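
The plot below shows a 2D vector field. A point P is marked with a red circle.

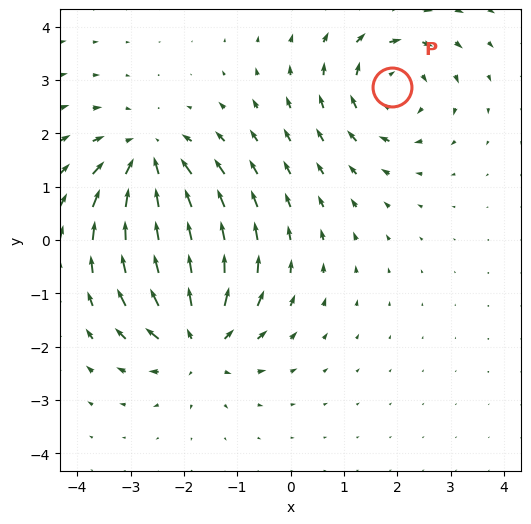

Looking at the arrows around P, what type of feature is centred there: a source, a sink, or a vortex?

vortex

At P (1.9, 2.9) the arrows circulate clockwise. Divergence ≈0, curl about -4 — near-zero divergence with nonzero curl is a vortex.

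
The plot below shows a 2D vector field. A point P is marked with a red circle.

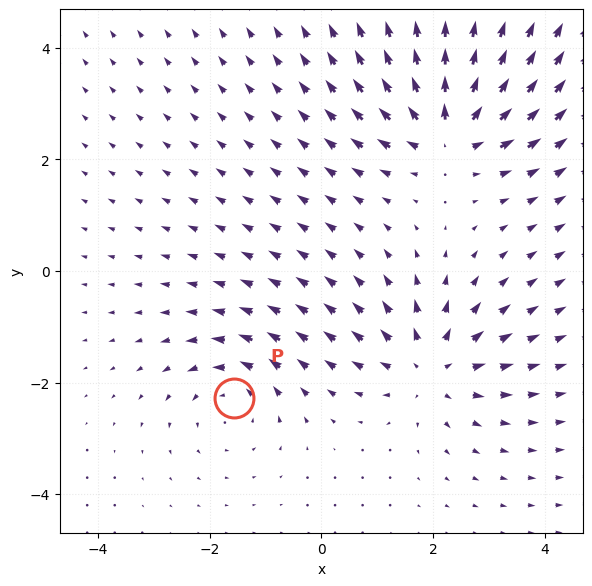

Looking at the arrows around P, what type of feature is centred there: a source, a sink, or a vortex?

At P (-1.6, -2.3) the arrows circulate counterclockwise. Divergence ≈0, curl about +3 — near-zero divergence with nonzero curl is a vortex.

vortex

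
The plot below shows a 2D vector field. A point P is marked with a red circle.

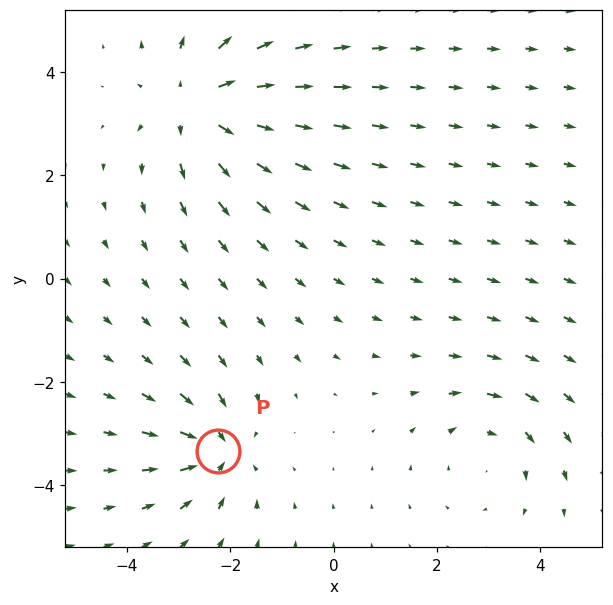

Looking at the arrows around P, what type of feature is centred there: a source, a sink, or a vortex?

At P (-2.2, -3.3) the arrows converge inward. Divergence about -4, curl ≈0 — negative divergence with near-zero curl is a sink.

sink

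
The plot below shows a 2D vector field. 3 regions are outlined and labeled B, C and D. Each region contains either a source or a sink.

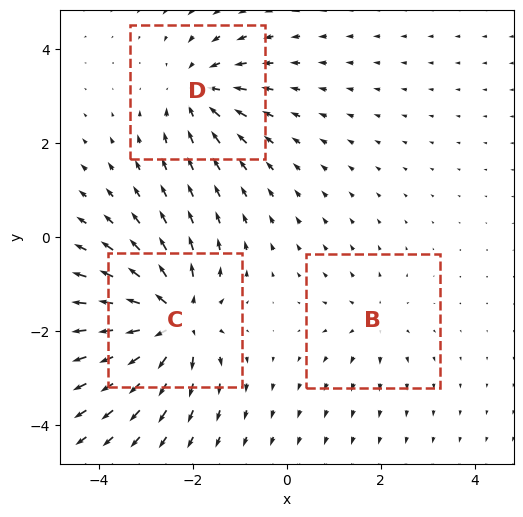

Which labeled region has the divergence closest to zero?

B

Divergence at each region's feature centre — B: about +2, C: about +6, D: about -4. Region B is closest to zero.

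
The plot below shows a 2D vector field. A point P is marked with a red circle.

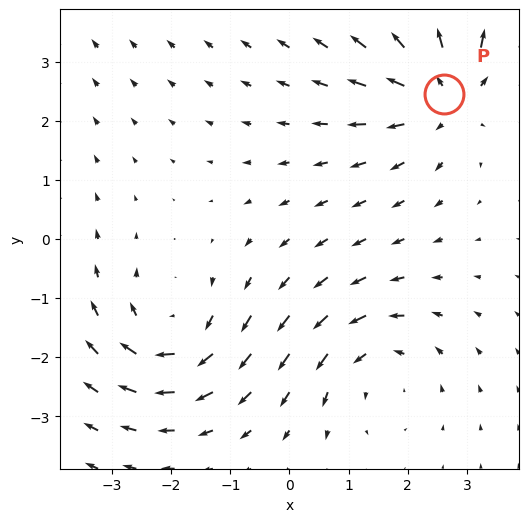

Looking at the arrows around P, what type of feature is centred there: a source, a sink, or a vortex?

source

At P (2.6, 2.5) the arrows spread outward. Divergence about +4, curl ≈0 — positive divergence with near-zero curl is a source.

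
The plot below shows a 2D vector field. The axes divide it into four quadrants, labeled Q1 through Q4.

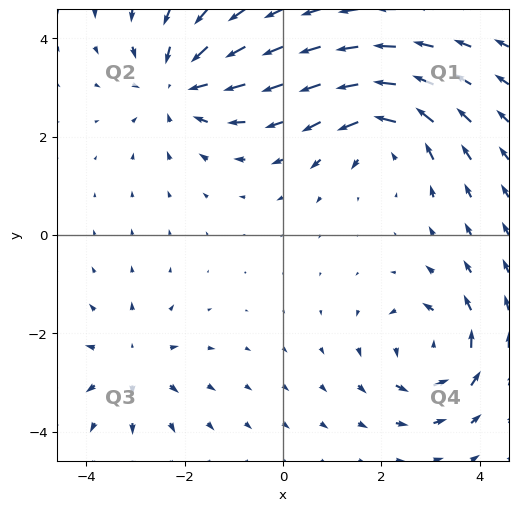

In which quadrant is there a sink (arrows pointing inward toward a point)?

The sink sits at approximately (-2.1, 3.1), which lies in quadrant Q2. The divergence there is about -5, negative as expected for a sink.

Q2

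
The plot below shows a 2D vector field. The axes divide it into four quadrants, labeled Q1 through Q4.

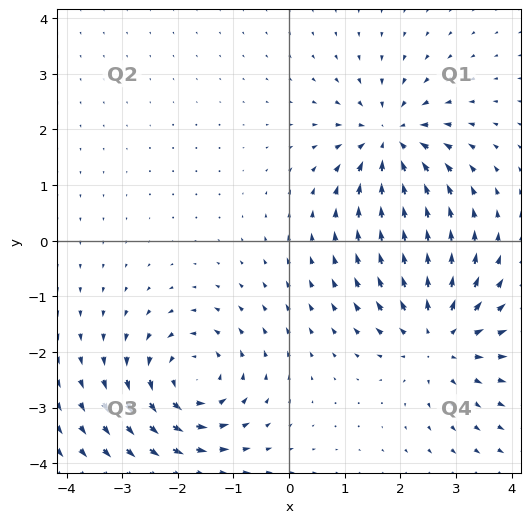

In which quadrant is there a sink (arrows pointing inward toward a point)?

The sink sits at approximately (1.8, 1.8), which lies in quadrant Q1. The divergence there is about -6, negative as expected for a sink.

Q1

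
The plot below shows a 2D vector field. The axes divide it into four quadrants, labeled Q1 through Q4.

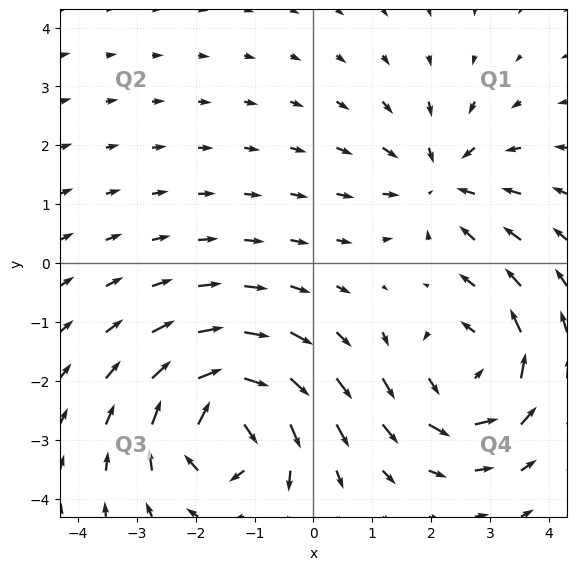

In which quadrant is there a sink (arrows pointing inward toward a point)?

Q1

The sink sits at approximately (2.2, 1.4), which lies in quadrant Q1. The divergence there is about -4, negative as expected for a sink.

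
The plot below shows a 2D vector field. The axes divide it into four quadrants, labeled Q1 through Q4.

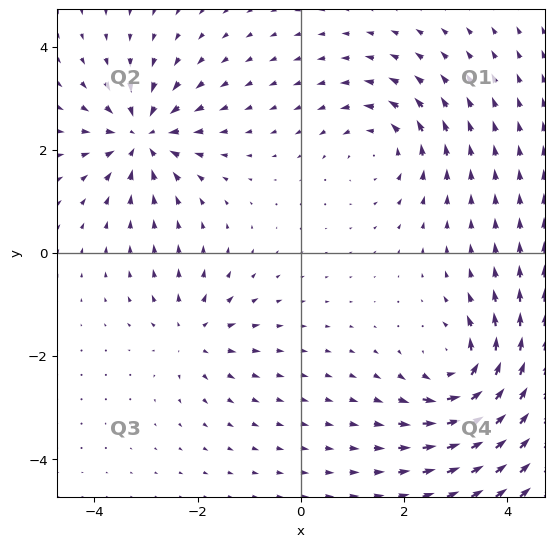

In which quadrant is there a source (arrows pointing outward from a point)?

The source sits at approximately (-2.1, -1.6), which lies in quadrant Q3. The divergence there is about +4, positive as expected for a source.

Q3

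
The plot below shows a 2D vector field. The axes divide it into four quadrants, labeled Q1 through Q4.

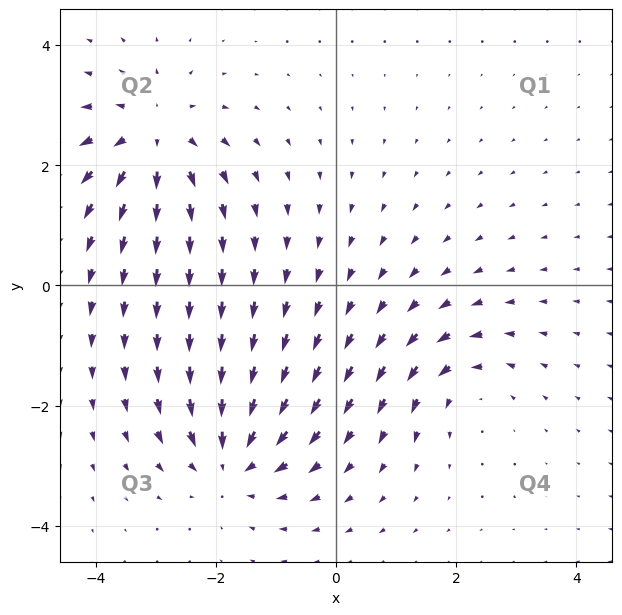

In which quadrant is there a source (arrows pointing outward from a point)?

The source sits at approximately (-3.1, 2.5), which lies in quadrant Q2. The divergence there is about +4, positive as expected for a source.

Q2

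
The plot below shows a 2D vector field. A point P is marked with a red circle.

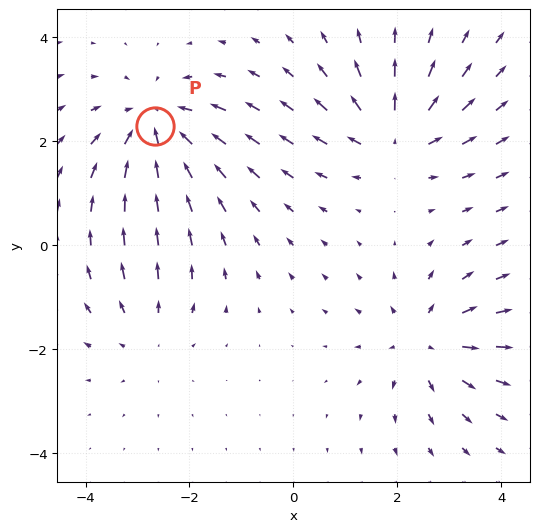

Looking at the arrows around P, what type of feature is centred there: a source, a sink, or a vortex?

At P (-2.7, 2.3) the arrows converge inward. Divergence about -5, curl ≈0 — negative divergence with near-zero curl is a sink.

sink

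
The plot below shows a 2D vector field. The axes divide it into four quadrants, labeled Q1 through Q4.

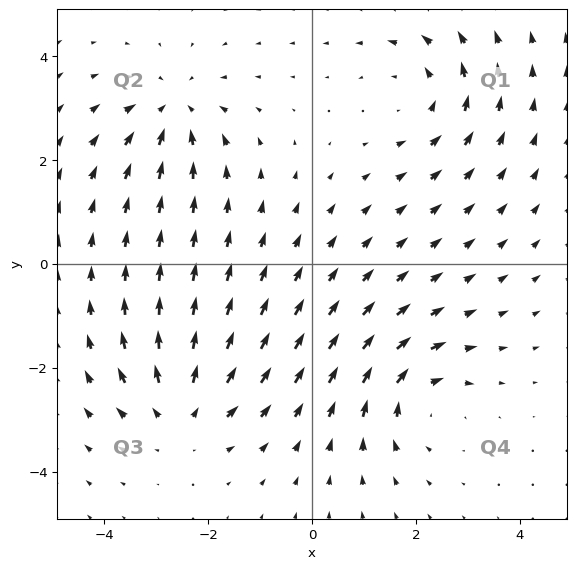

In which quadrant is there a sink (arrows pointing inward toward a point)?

The sink sits at approximately (-2.7, 2.9), which lies in quadrant Q2. The divergence there is about -5, negative as expected for a sink.

Q2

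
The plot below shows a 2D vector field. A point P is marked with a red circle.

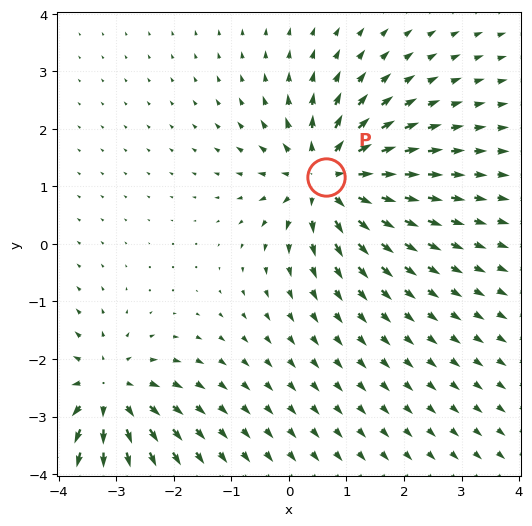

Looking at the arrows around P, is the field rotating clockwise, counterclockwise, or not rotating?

Near P at (0.6, 1.2) the arrows show no circulation. The curl there is ≈0.

not rotating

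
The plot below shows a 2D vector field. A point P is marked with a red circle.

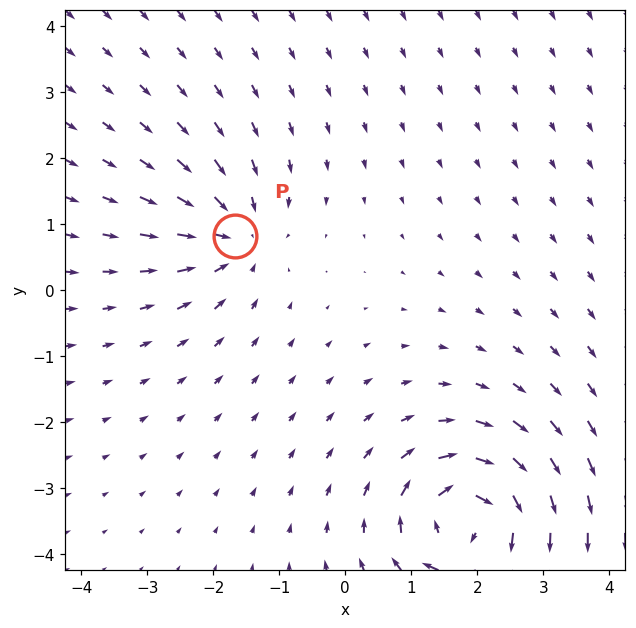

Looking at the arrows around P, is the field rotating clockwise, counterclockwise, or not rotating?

not rotating

Near P at (-1.7, 0.8) the arrows show no circulation. The curl there is ≈0.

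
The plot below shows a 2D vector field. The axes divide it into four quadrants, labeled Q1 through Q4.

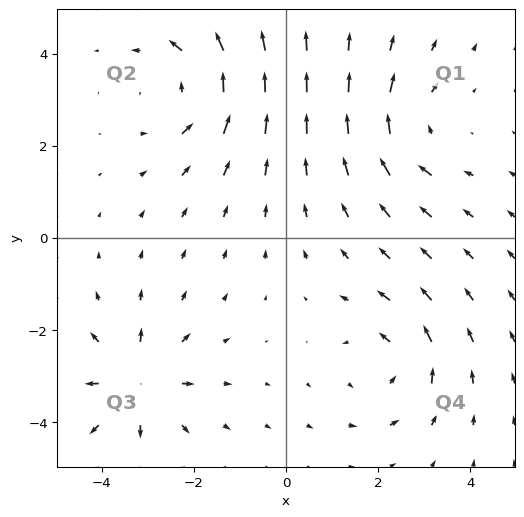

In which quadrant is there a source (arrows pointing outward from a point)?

The source sits at approximately (-3.2, -3.1), which lies in quadrant Q3. The divergence there is about +5, positive as expected for a source.

Q3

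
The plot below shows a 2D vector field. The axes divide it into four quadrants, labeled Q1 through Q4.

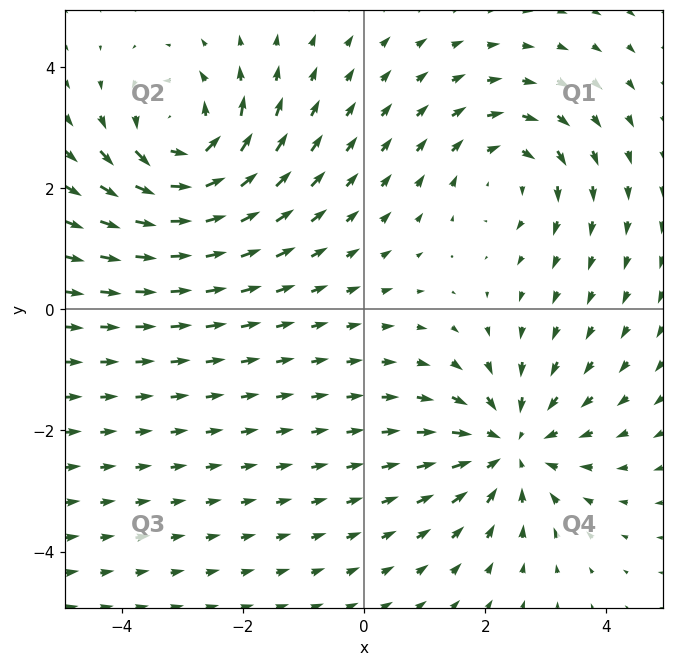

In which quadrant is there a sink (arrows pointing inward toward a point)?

Q4

The sink sits at approximately (2.4, -2.3), which lies in quadrant Q4. The divergence there is about -4, negative as expected for a sink.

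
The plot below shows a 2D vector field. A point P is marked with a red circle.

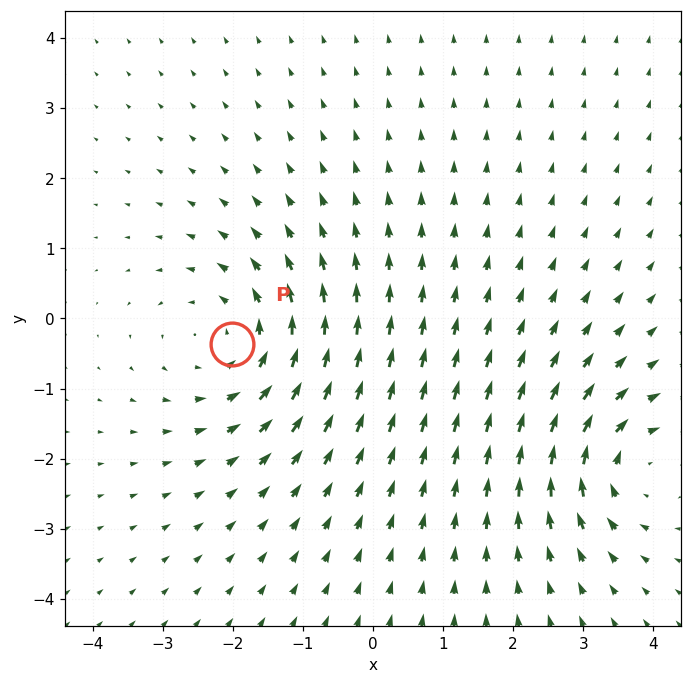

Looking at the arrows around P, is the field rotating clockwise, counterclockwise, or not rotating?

counterclockwise

Near P at (-2.0, -0.4) the arrows circulate counterclockwise. The curl (z-component) there is about +4; positive curl means counterclockwise rotation.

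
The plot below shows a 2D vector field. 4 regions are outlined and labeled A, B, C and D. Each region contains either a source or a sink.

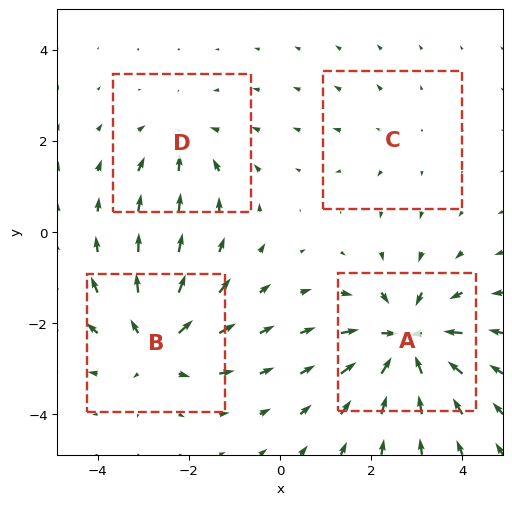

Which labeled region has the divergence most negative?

Divergence at each region's feature centre — A: about -7, B: about +5, C: about +2, D: about -3. Region A is most negative.

A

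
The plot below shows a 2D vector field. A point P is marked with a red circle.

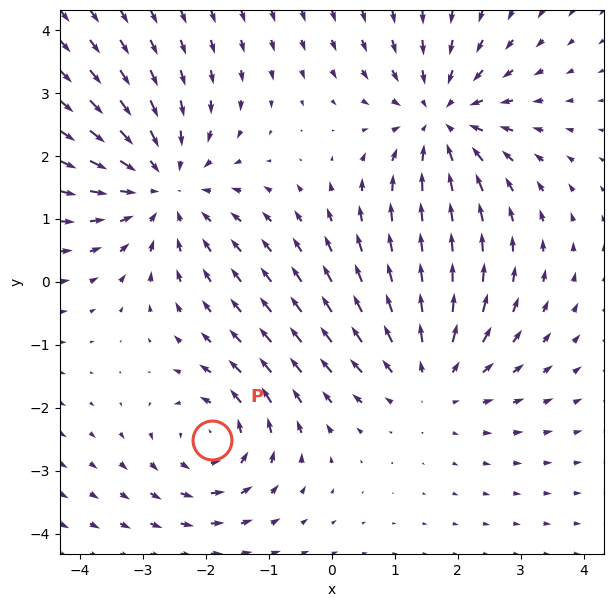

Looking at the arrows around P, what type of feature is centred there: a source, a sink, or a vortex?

vortex

At P (-1.9, -2.5) the arrows circulate counterclockwise. Divergence ≈0, curl about +4 — near-zero divergence with nonzero curl is a vortex.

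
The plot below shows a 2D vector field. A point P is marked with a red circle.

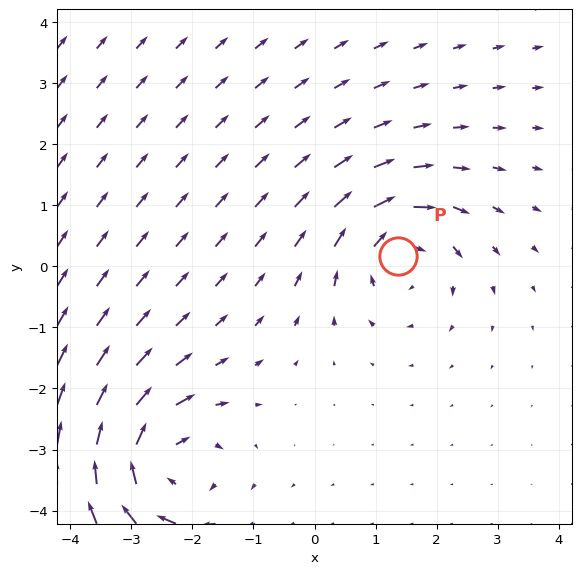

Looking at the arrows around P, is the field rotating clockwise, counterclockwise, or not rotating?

Near P at (1.4, 0.2) the arrows circulate clockwise. The curl (z-component) there is about -5; negative curl means clockwise rotation.

clockwise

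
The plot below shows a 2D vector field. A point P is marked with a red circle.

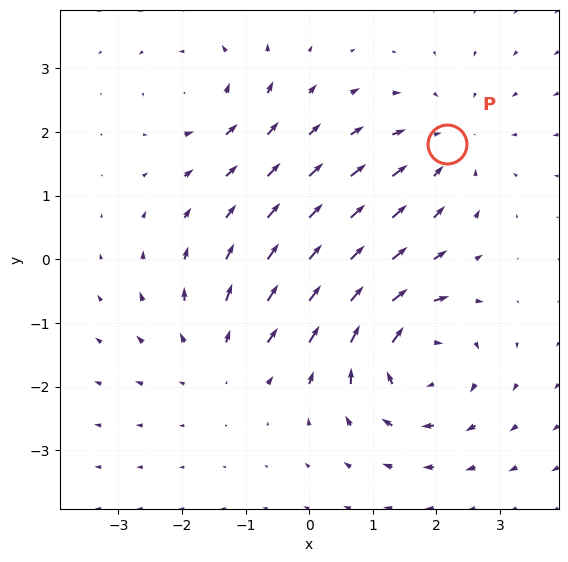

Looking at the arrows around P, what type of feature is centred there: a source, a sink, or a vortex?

At P (2.2, 1.8) the arrows converge inward. Divergence about -3, curl ≈0 — negative divergence with near-zero curl is a sink.

sink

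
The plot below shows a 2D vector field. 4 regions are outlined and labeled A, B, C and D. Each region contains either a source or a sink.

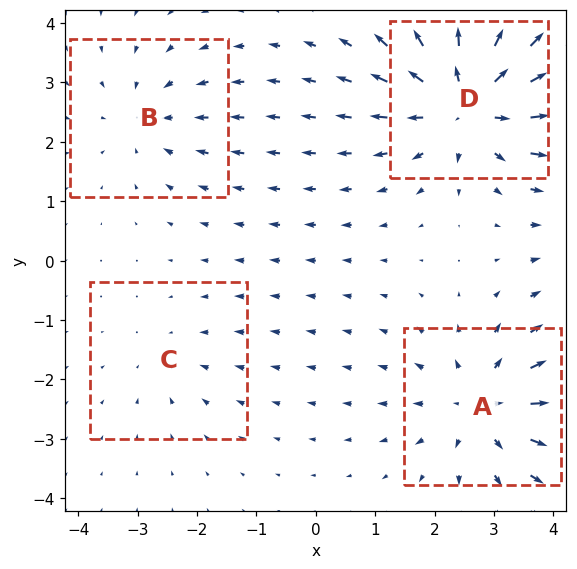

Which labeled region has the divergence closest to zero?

Divergence at each region's feature centre — A: about +5, B: about -3, C: about -2, D: about +7. Region C is closest to zero.

C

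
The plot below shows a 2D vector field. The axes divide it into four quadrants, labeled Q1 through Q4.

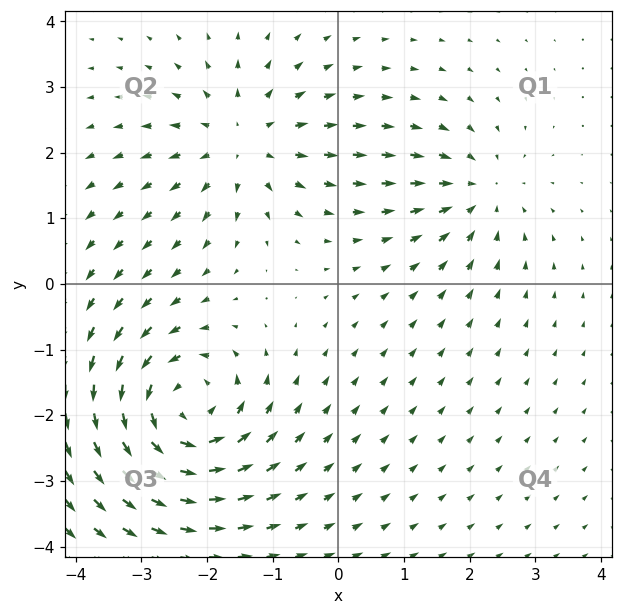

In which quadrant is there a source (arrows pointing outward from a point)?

The source sits at approximately (-1.5, 2.2), which lies in quadrant Q2. The divergence there is about +4, positive as expected for a source.

Q2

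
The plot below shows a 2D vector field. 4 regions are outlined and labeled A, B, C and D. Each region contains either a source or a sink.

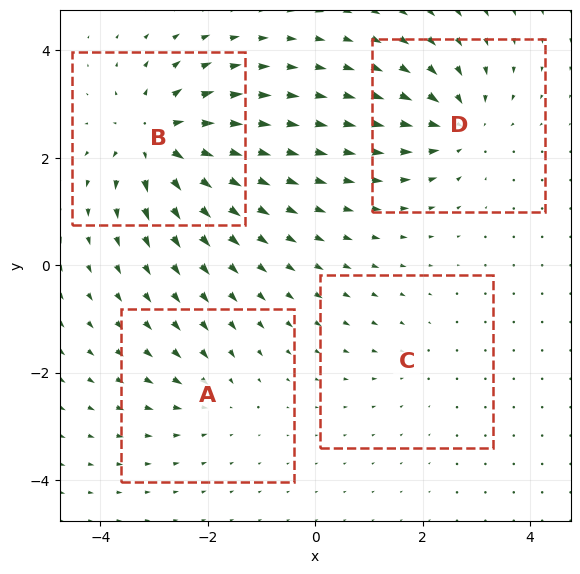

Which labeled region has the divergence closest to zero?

Divergence at each region's feature centre — A: about -3, B: about +8, C: about -2, D: about -6. Region C is closest to zero.

C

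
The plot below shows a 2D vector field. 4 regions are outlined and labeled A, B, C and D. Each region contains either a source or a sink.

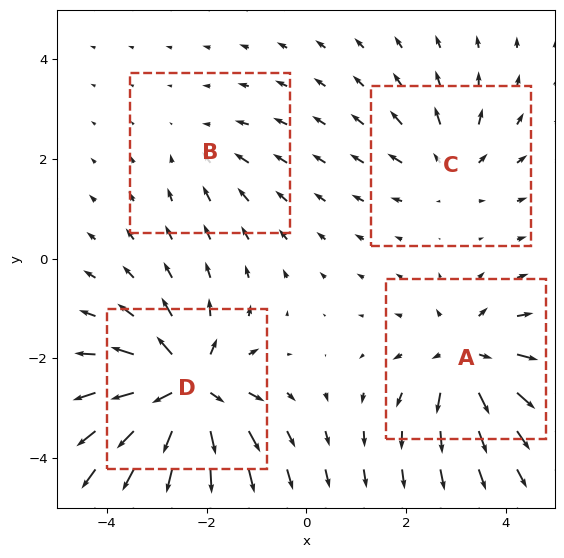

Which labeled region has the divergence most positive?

Divergence at each region's feature centre — A: about +6, B: about -2, C: about +4, D: about +8. Region D is most positive.

D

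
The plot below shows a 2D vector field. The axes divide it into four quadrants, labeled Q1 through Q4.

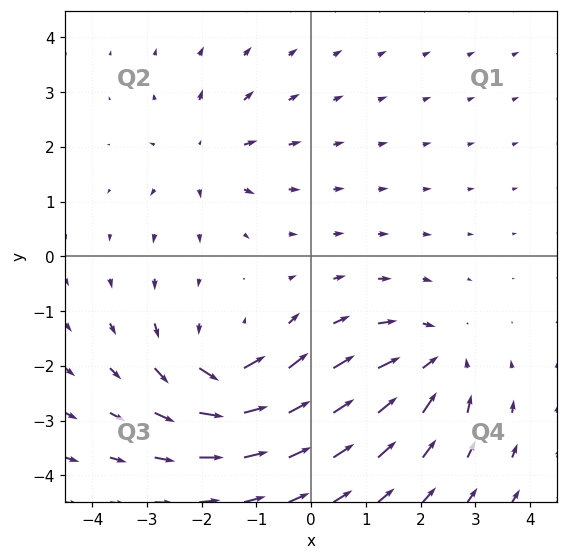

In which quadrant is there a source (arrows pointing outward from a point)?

Q2

The source sits at approximately (-2.0, 1.8), which lies in quadrant Q2. The divergence there is about +3, positive as expected for a source.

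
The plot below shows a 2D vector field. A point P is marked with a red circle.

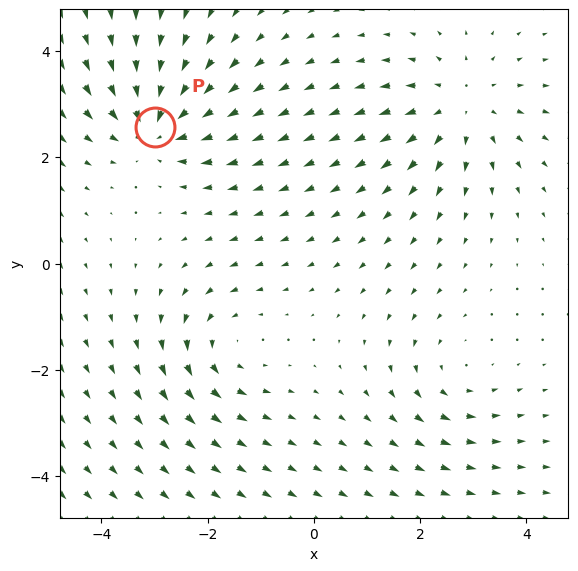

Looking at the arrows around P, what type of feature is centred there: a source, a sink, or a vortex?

sink

At P (-3.0, 2.6) the arrows converge inward. Divergence about -5, curl ≈0 — negative divergence with near-zero curl is a sink.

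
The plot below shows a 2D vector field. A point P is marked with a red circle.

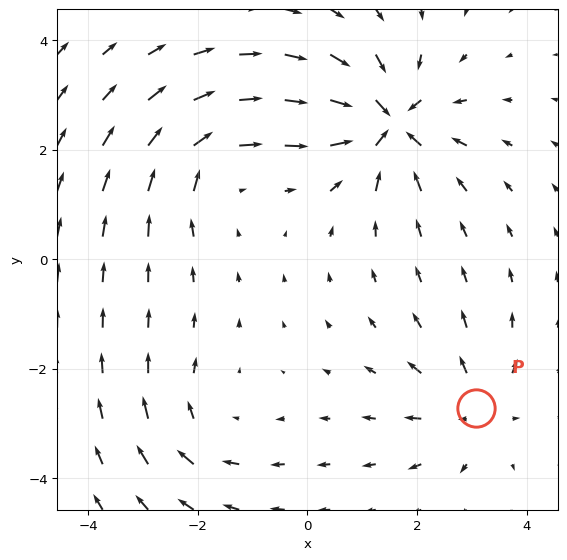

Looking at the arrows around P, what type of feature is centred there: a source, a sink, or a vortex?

source

At P (3.1, -2.7) the arrows spread outward. Divergence about +3, curl ≈0 — positive divergence with near-zero curl is a source.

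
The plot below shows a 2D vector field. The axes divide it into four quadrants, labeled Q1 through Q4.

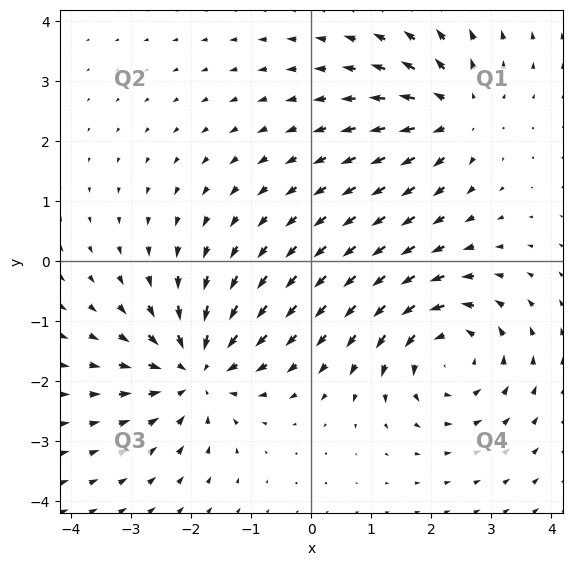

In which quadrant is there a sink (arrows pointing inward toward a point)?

The sink sits at approximately (-1.9, -1.8), which lies in quadrant Q3. The divergence there is about -5, negative as expected for a sink.

Q3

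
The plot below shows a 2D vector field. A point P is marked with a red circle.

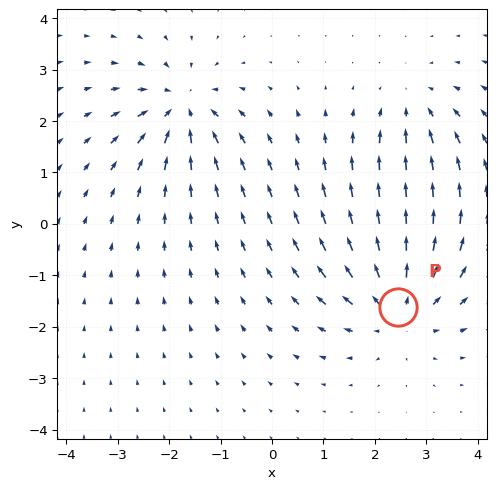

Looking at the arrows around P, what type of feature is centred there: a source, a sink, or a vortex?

At P (2.5, -1.6) the arrows spread outward. Divergence about +4, curl ≈0 — positive divergence with near-zero curl is a source.

source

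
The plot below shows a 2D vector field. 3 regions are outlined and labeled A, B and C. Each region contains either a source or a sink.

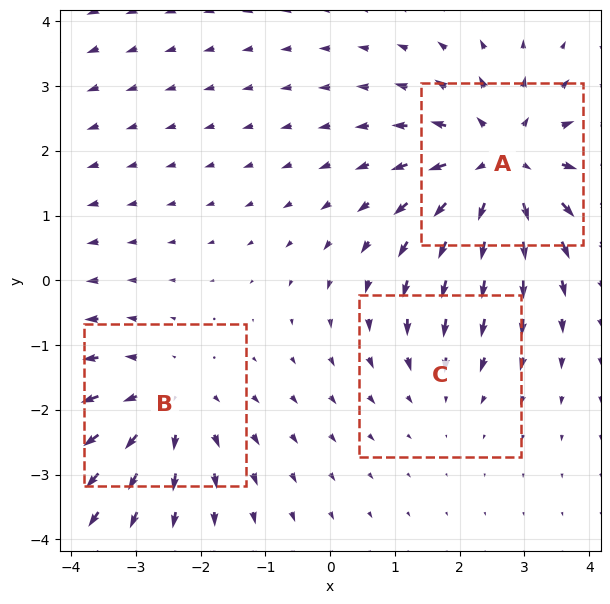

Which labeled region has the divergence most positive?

Divergence at each region's feature centre — A: about +5, B: about +3, C: about -2. Region A is most positive.

A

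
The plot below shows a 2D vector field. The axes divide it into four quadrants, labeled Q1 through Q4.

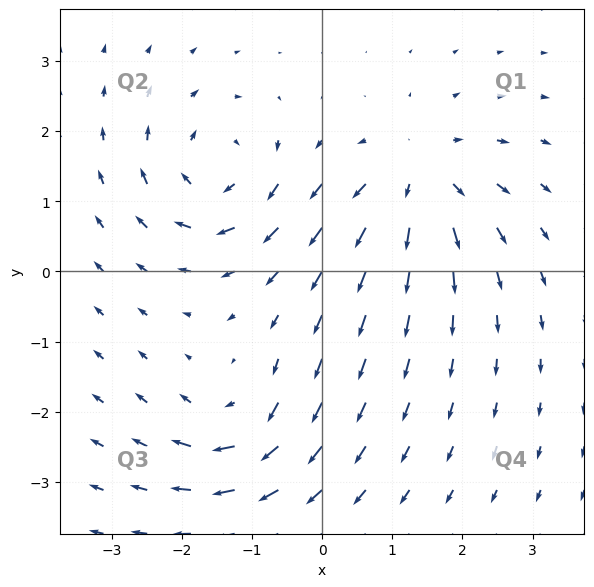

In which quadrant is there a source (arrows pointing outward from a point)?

The source sits at approximately (1.4, 1.3), which lies in quadrant Q1. The divergence there is about +5, positive as expected for a source.

Q1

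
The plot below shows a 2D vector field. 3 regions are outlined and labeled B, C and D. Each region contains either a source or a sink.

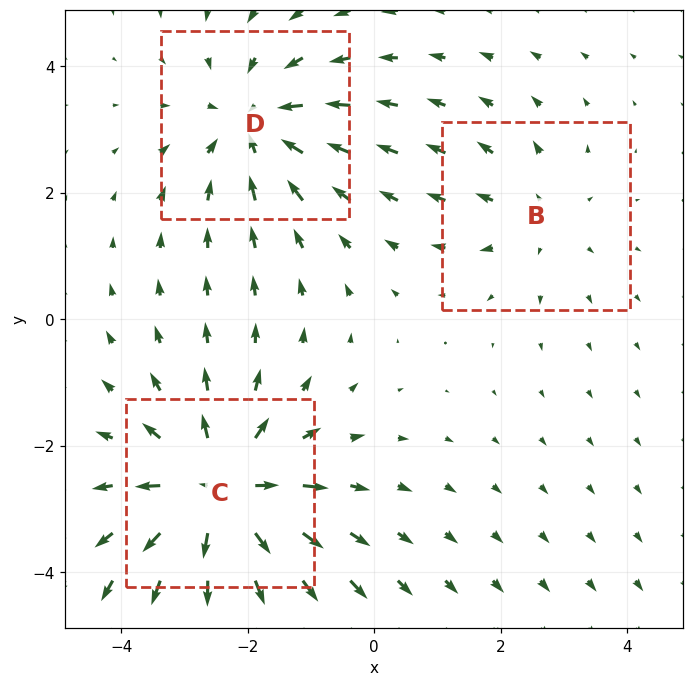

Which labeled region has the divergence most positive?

Divergence at each region's feature centre — B: about +2, C: about +4, D: about -3. Region C is most positive.

C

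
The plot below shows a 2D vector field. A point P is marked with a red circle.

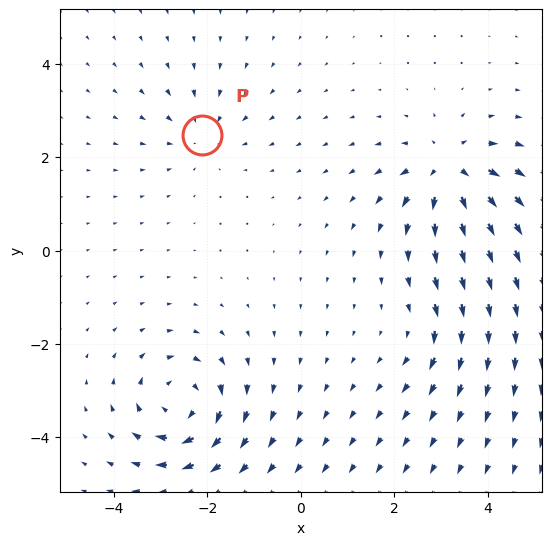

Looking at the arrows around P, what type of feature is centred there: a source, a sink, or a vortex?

At P (-2.1, 2.5) the arrows converge inward. Divergence about -3, curl ≈0 — negative divergence with near-zero curl is a sink.

sink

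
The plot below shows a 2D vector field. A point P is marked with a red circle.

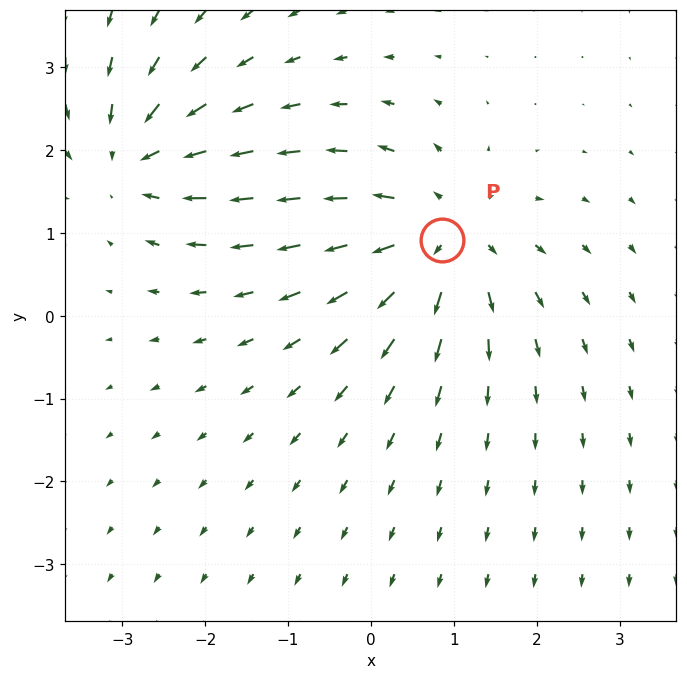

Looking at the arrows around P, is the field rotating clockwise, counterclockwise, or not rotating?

Near P at (0.9, 0.9) the arrows show no circulation. The curl there is ≈0.

not rotating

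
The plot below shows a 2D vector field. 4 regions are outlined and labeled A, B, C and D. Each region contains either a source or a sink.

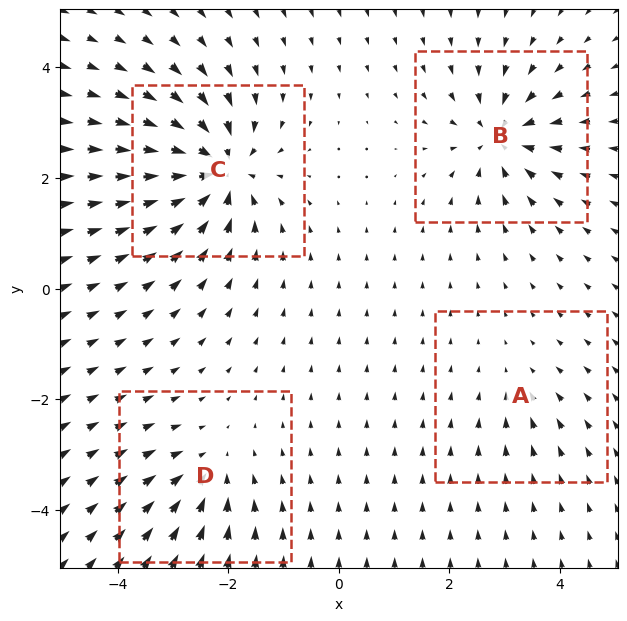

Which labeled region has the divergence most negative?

Divergence at each region's feature centre — A: about -2, B: about -6, C: about -9, D: about -4. Region C is most negative.

C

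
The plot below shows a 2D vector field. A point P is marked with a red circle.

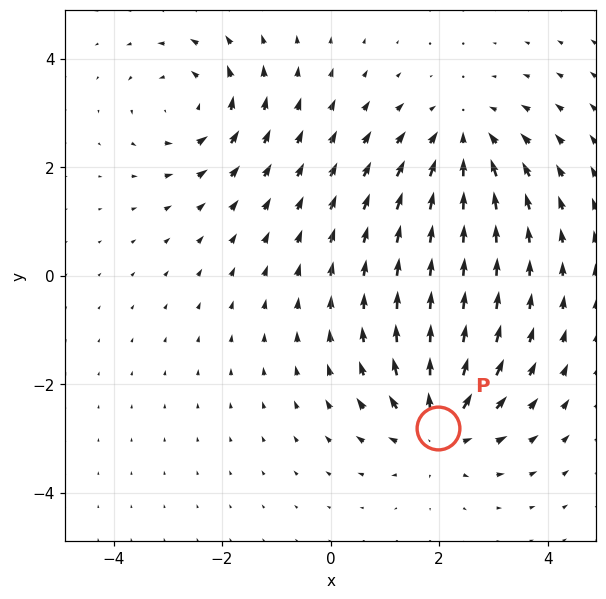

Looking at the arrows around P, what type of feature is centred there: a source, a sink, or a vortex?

At P (2.0, -2.8) the arrows spread outward. Divergence about +4, curl ≈0 — positive divergence with near-zero curl is a source.

source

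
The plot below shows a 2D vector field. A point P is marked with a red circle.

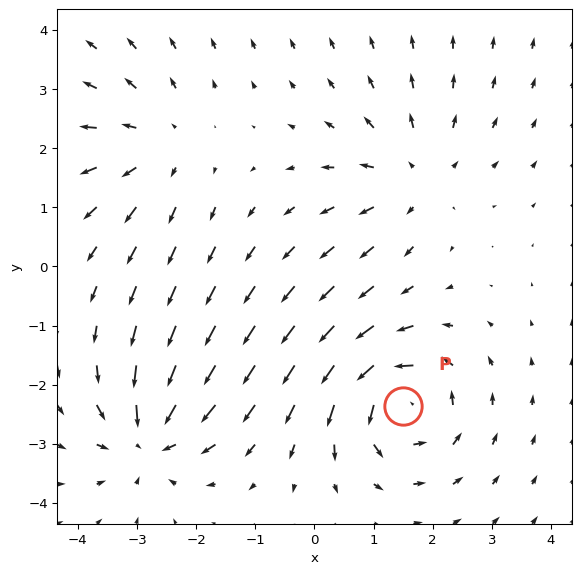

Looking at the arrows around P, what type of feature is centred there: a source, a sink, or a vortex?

At P (1.5, -2.4) the arrows circulate counterclockwise. Divergence ≈0, curl about +6 — near-zero divergence with nonzero curl is a vortex.

vortex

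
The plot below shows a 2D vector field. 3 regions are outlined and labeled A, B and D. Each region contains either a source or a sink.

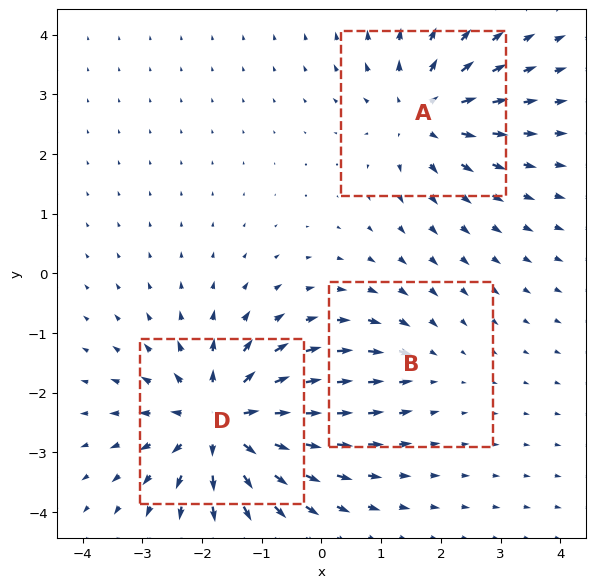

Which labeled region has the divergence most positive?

Divergence at each region's feature centre — A: about +4, B: about -2, D: about +5. Region D is most positive.

D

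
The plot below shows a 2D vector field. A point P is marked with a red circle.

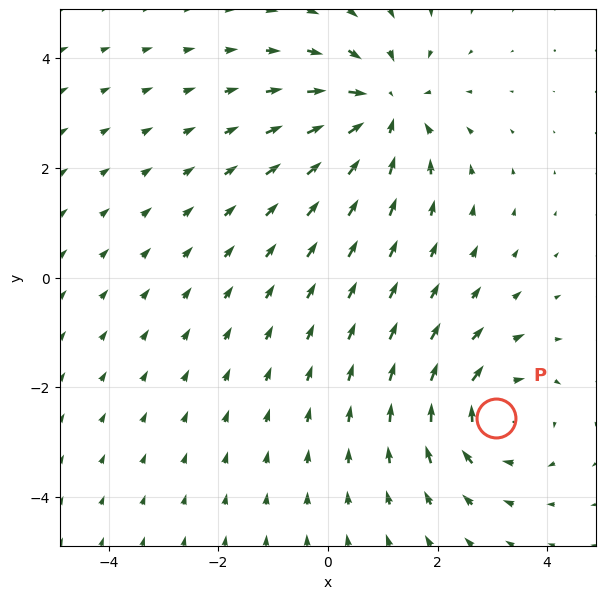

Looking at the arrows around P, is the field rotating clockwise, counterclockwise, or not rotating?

Near P at (3.1, -2.6) the arrows circulate clockwise. The curl (z-component) there is about -4; negative curl means clockwise rotation.

clockwise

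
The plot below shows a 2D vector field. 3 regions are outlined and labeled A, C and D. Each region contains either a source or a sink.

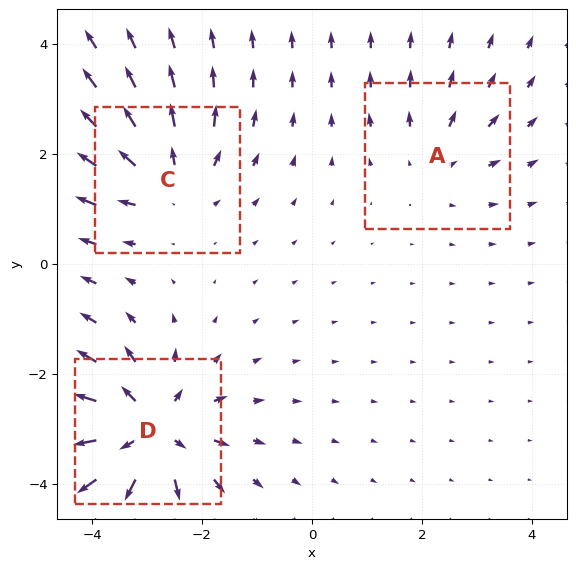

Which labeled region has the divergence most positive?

Divergence at each region's feature centre — A: about +2, C: about +3, D: about +5. Region D is most positive.

D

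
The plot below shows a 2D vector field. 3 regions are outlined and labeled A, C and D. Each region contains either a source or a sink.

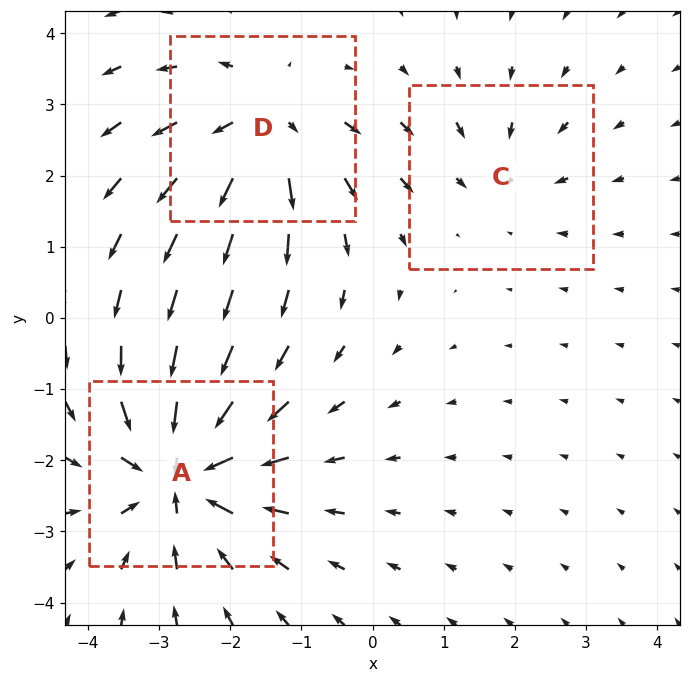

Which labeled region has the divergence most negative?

Divergence at each region's feature centre — A: about -5, C: about -2, D: about +4. Region A is most negative.

A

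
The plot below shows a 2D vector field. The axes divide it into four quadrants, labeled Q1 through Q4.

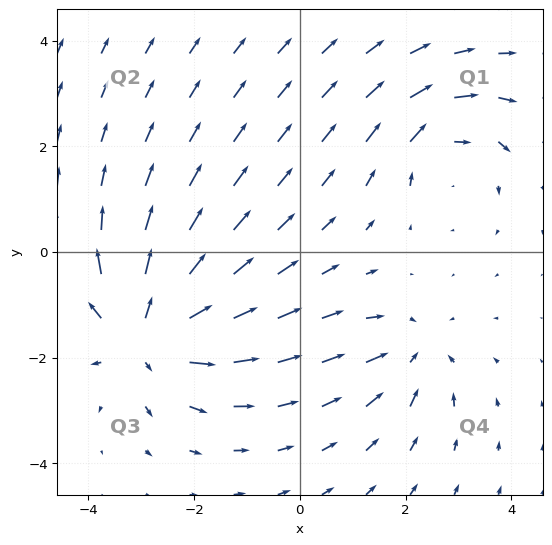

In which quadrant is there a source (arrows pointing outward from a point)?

The source sits at approximately (-2.9, -1.5), which lies in quadrant Q3. The divergence there is about +5, positive as expected for a source.

Q3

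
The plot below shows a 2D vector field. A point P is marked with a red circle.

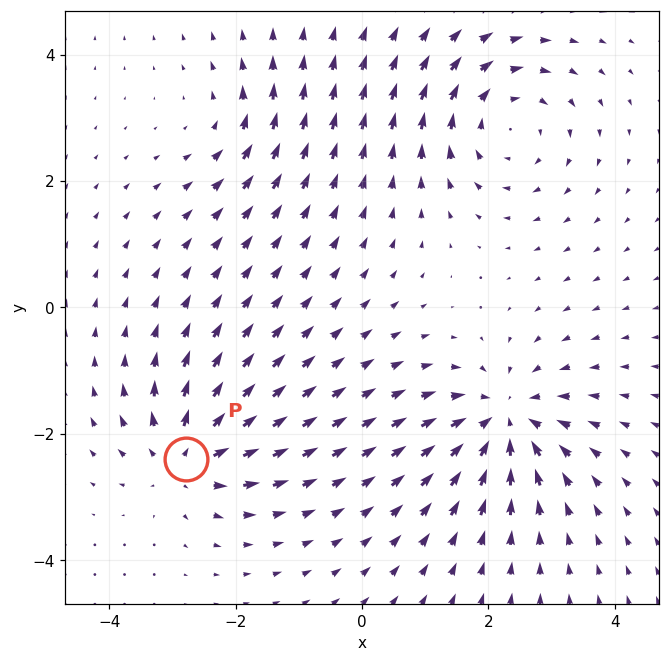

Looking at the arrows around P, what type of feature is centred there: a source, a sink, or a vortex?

At P (-2.8, -2.4) the arrows spread outward. Divergence about +6, curl ≈0 — positive divergence with near-zero curl is a source.

source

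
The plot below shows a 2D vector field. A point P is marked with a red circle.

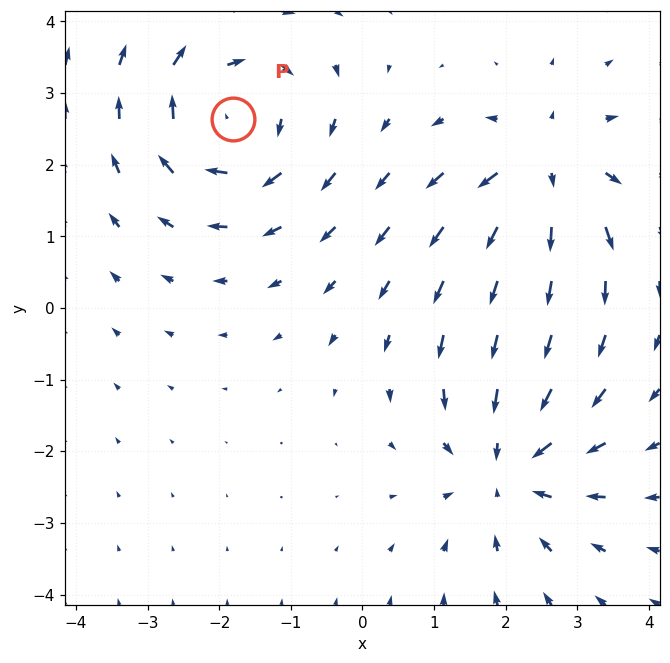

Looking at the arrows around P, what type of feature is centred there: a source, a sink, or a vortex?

At P (-1.8, 2.6) the arrows circulate clockwise. Divergence ≈0, curl about -5 — near-zero divergence with nonzero curl is a vortex.

vortex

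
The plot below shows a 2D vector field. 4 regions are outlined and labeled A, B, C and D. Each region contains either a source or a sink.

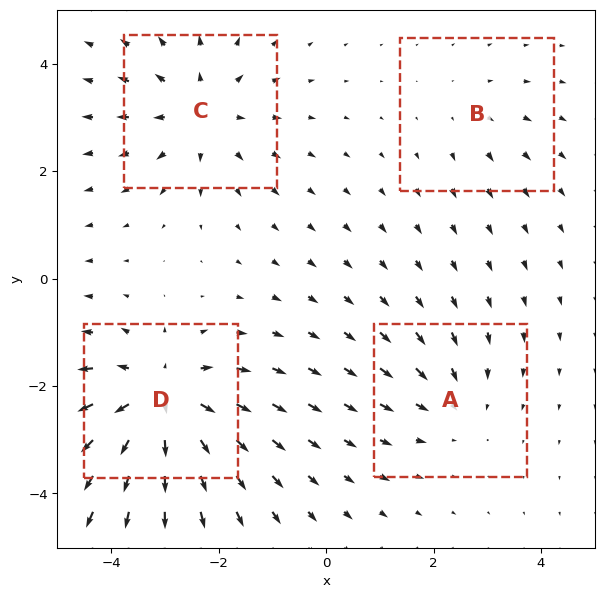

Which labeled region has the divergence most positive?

Divergence at each region's feature centre — A: about -3, B: about +2, C: about +5, D: about +7. Region D is most positive.

D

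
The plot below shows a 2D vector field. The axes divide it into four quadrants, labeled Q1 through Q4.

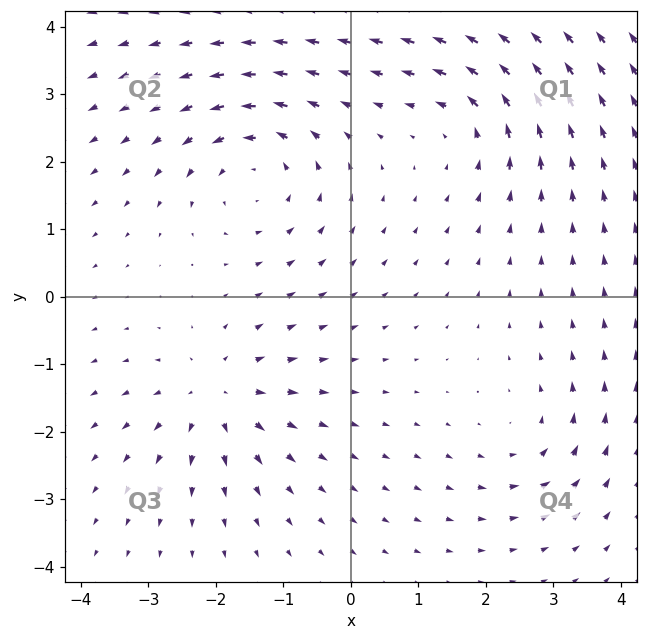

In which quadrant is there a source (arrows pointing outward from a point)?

The source sits at approximately (-2.0, -1.5), which lies in quadrant Q3. The divergence there is about +5, positive as expected for a source.

Q3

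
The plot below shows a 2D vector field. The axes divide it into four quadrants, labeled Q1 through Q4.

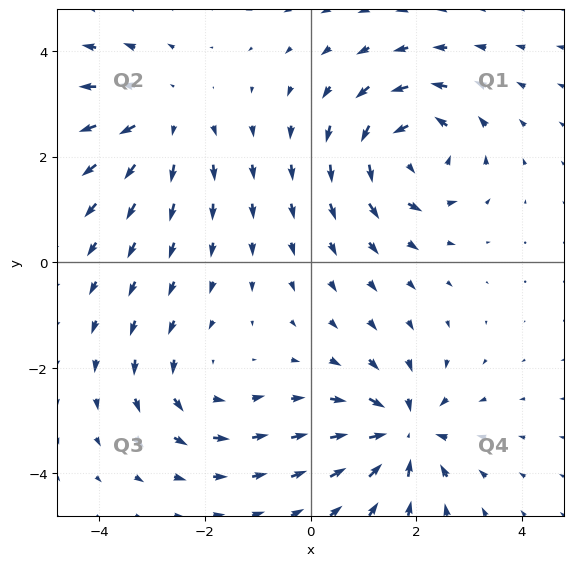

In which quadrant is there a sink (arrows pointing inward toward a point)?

Q4

The sink sits at approximately (1.8, -3.2), which lies in quadrant Q4. The divergence there is about -5, negative as expected for a sink.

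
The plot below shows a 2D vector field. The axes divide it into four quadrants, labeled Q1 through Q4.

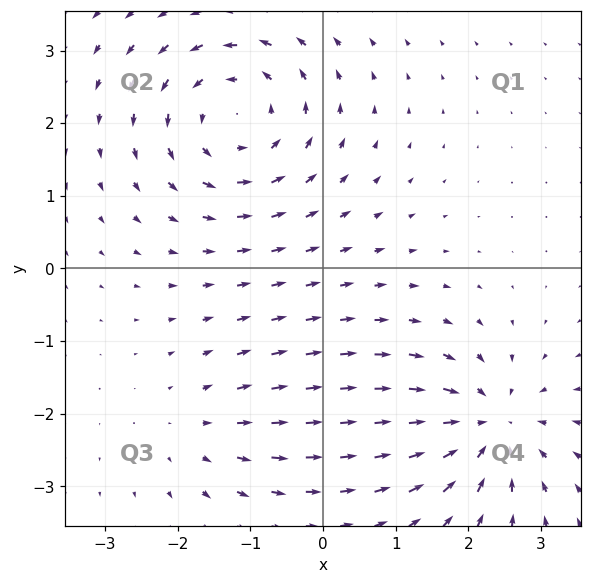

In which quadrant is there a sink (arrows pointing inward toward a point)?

Q4

The sink sits at approximately (2.3, -2.2), which lies in quadrant Q4. The divergence there is about -5, negative as expected for a sink.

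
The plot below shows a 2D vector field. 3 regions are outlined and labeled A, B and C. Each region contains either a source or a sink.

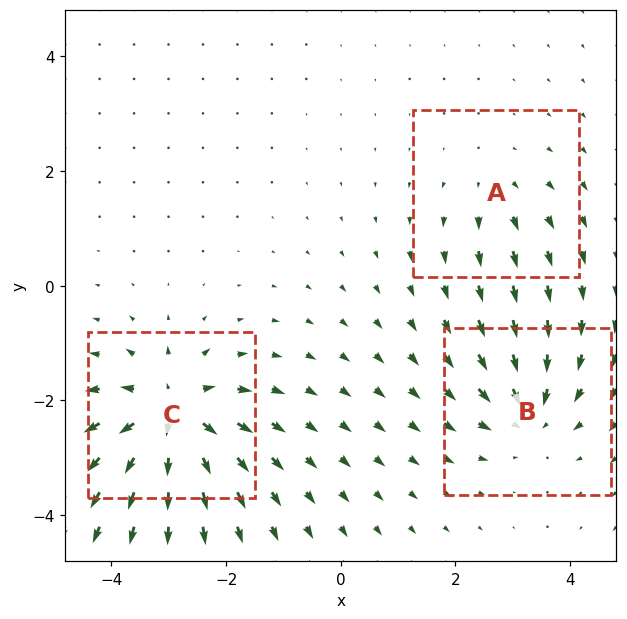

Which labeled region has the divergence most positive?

C

Divergence at each region's feature centre — A: about +2, B: about -4, C: about +6. Region C is most positive.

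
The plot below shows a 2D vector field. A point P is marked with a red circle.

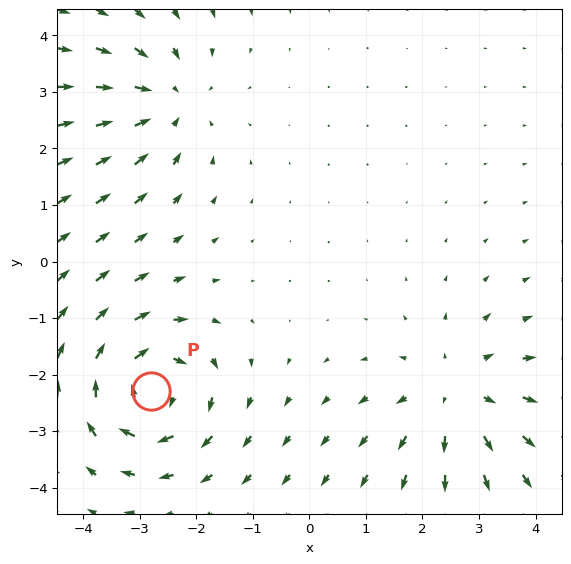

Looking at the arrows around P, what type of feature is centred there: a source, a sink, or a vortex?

At P (-2.8, -2.3) the arrows circulate clockwise. Divergence ≈0, curl about -6 — near-zero divergence with nonzero curl is a vortex.

vortex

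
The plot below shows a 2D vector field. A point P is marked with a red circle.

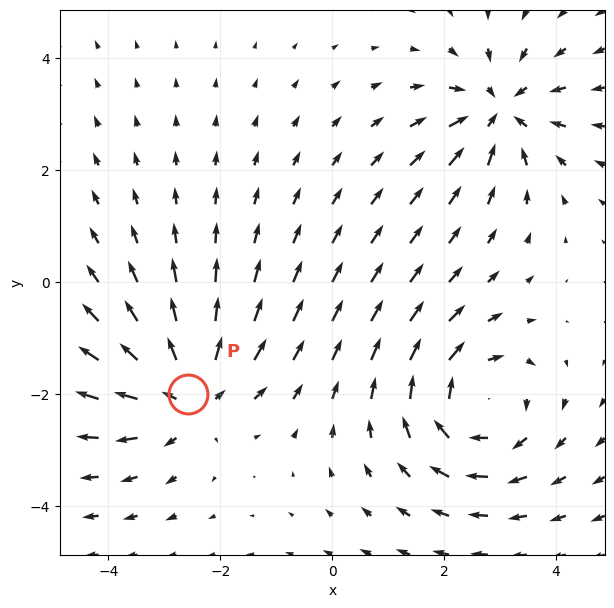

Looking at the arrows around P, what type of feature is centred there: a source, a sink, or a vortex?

source

At P (-2.6, -2.0) the arrows spread outward. Divergence about +4, curl ≈0 — positive divergence with near-zero curl is a source.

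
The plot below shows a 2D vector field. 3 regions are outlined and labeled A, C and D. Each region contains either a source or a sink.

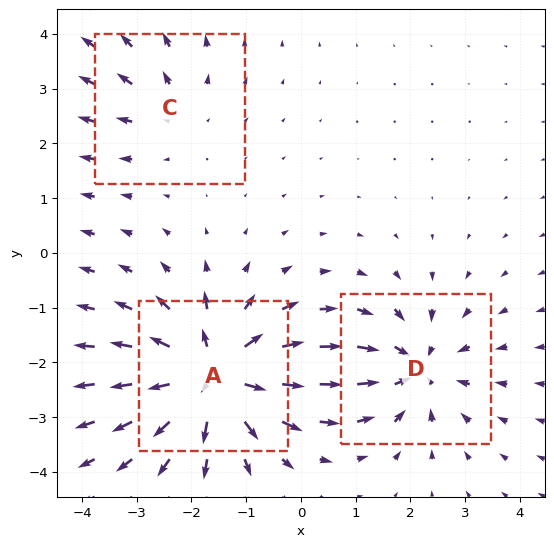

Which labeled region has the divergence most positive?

A

Divergence at each region's feature centre — A: about +6, C: about +2, D: about -4. Region A is most positive.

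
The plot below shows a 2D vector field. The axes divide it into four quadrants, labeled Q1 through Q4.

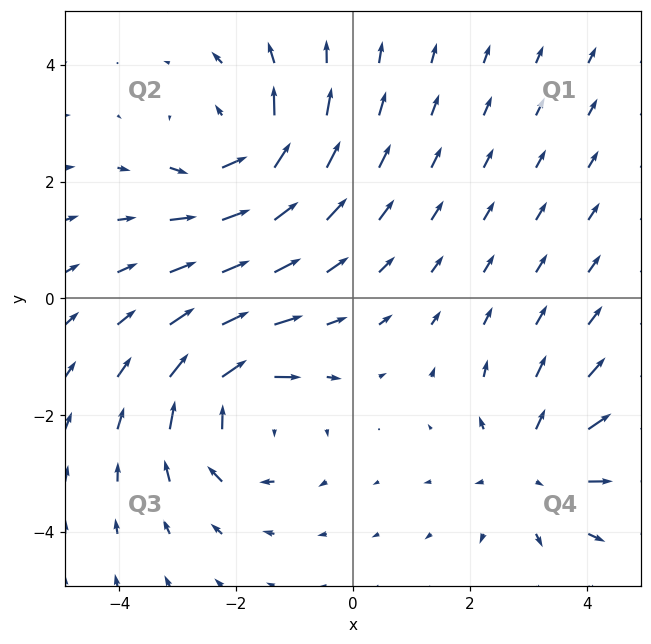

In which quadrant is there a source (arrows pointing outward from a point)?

Q4

The source sits at approximately (3.1, -2.9), which lies in quadrant Q4. The divergence there is about +3, positive as expected for a source.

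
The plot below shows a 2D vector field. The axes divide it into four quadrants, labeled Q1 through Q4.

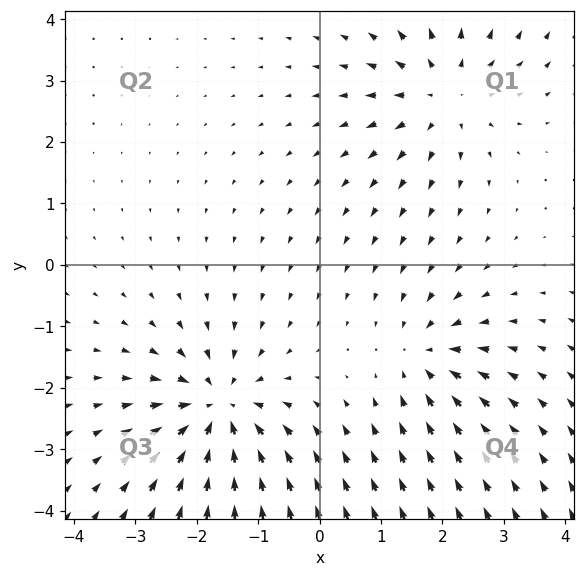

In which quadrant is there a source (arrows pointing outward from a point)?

Q1

The source sits at approximately (2.0, 2.8), which lies in quadrant Q1. The divergence there is about +4, positive as expected for a source.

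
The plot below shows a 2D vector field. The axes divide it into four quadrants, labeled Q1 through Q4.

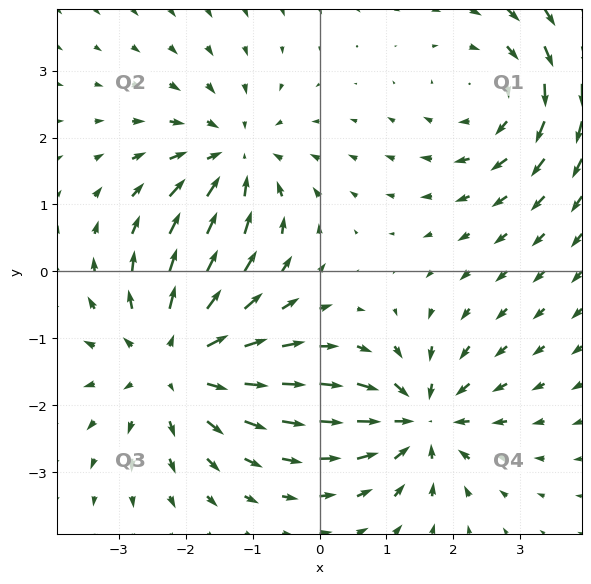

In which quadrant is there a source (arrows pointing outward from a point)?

The source sits at approximately (-2.2, -1.3), which lies in quadrant Q3. The divergence there is about +4, positive as expected for a source.

Q3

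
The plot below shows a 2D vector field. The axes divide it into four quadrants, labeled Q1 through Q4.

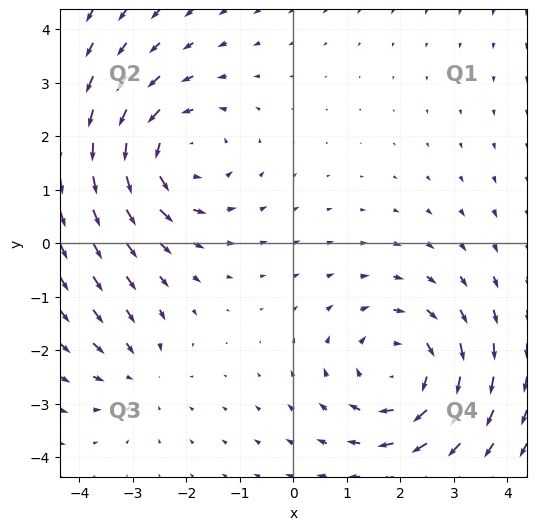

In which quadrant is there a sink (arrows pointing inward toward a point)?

The sink sits at approximately (-2.9, -2.4), which lies in quadrant Q3. The divergence there is about -2, negative as expected for a sink.

Q3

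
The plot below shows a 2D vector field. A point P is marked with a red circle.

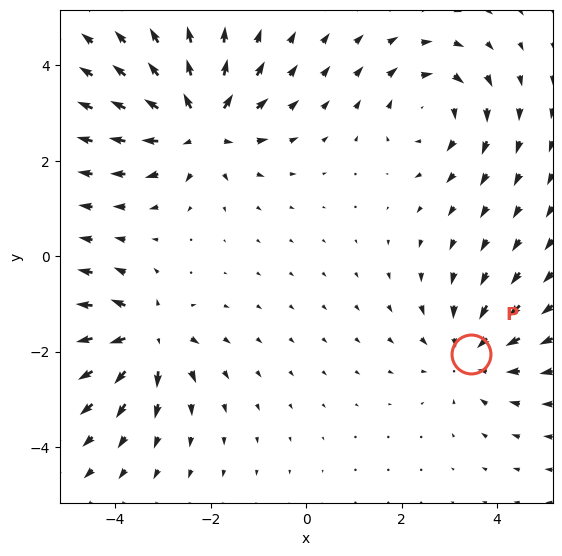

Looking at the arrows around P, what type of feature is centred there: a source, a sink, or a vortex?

sink

At P (3.5, -2.0) the arrows converge inward. Divergence about -3, curl ≈0 — negative divergence with near-zero curl is a sink.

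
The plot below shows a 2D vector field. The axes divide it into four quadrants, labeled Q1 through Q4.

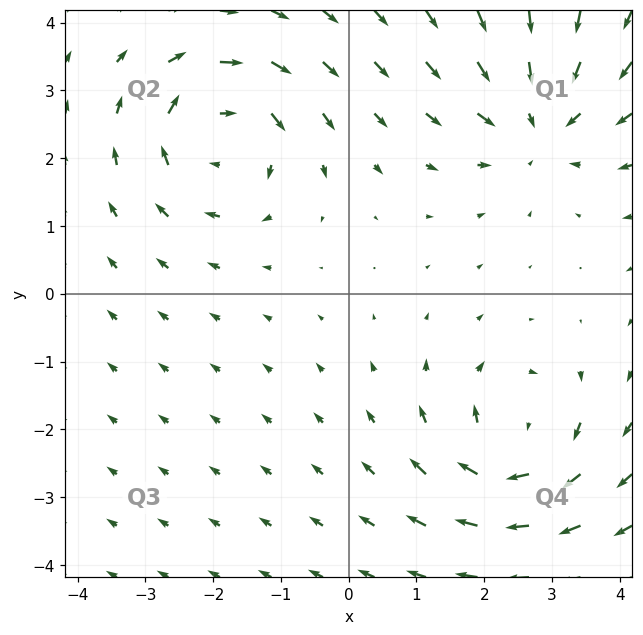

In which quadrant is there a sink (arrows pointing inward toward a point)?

The sink sits at approximately (2.8, 2.5), which lies in quadrant Q1. The divergence there is about -4, negative as expected for a sink.

Q1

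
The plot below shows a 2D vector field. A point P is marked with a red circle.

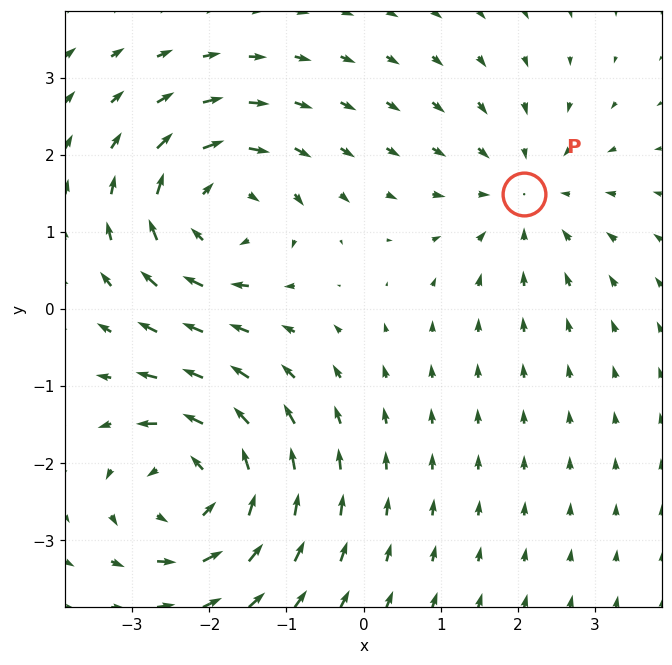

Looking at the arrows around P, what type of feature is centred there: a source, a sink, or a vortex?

At P (2.1, 1.5) the arrows converge inward. Divergence about -3, curl ≈0 — negative divergence with near-zero curl is a sink.

sink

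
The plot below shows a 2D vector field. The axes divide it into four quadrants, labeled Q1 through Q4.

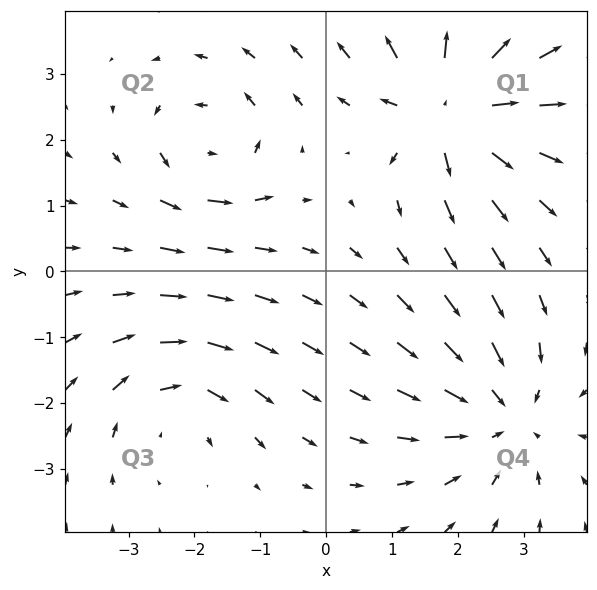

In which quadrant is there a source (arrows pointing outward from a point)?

The source sits at approximately (1.9, 2.5), which lies in quadrant Q1. The divergence there is about +6, positive as expected for a source.

Q1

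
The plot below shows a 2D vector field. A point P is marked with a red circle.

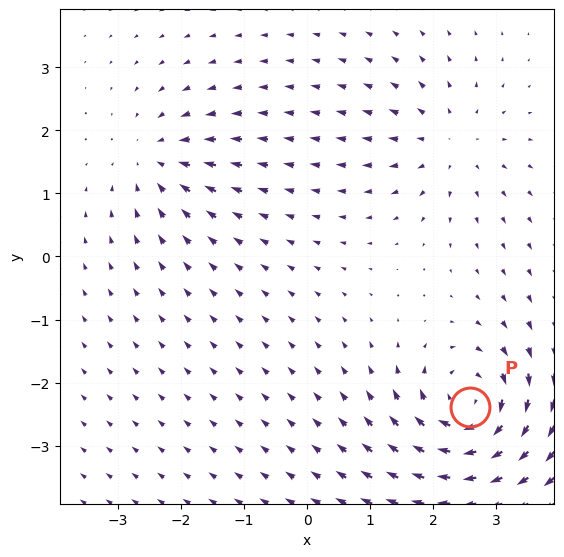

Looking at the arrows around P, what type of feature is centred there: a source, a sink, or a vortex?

At P (2.6, -2.4) the arrows circulate clockwise. Divergence ≈0, curl about -6 — near-zero divergence with nonzero curl is a vortex.

vortex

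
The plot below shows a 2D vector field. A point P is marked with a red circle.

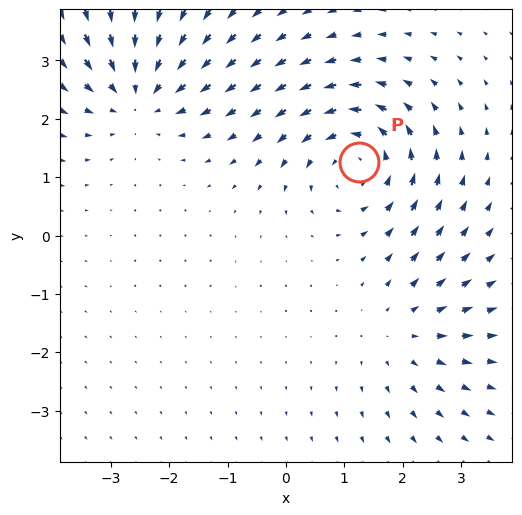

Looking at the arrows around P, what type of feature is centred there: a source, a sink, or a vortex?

vortex

At P (1.2, 1.3) the arrows circulate counterclockwise. Divergence ≈0, curl about +5 — near-zero divergence with nonzero curl is a vortex.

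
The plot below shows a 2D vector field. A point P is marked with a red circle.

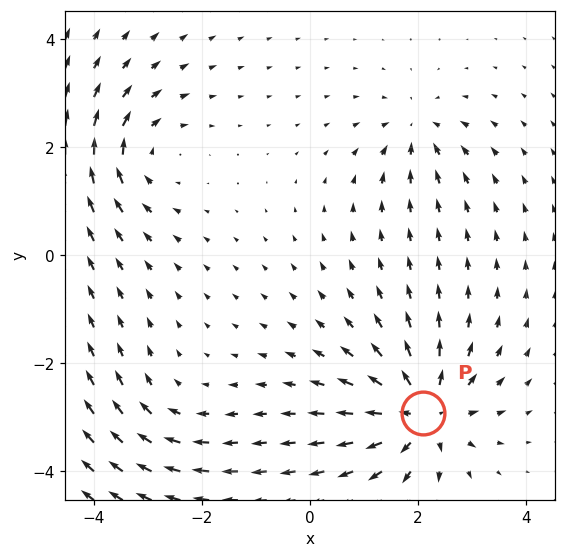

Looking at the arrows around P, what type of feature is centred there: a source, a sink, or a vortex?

source

At P (2.1, -2.9) the arrows spread outward. Divergence about +6, curl ≈0 — positive divergence with near-zero curl is a source.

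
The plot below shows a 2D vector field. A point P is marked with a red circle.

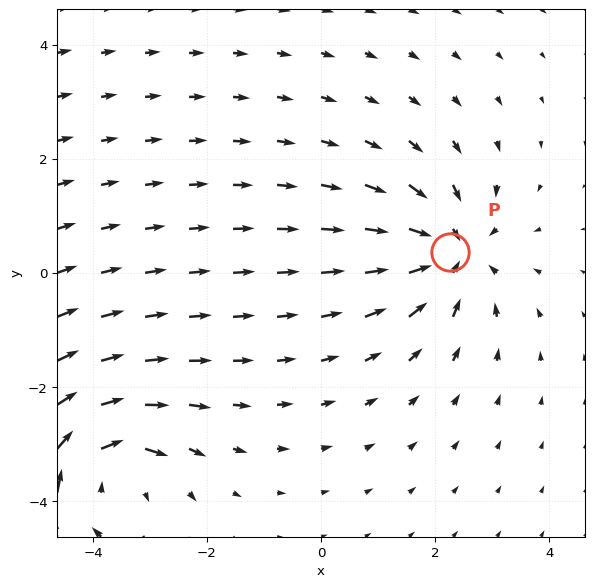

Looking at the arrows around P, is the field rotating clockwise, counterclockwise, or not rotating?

not rotating

Near P at (2.3, 0.4) the arrows show no circulation. The curl there is ≈0.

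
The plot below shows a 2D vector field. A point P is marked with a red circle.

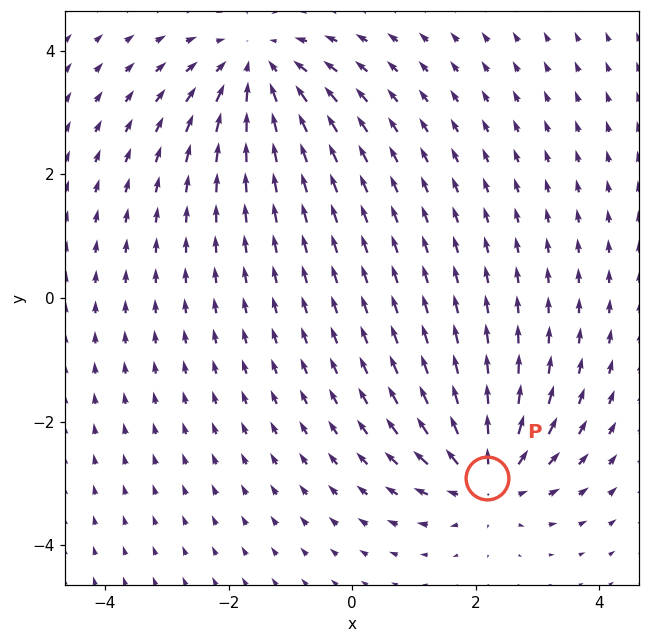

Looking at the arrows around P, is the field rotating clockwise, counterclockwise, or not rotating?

Near P at (2.2, -2.9) the arrows show no circulation. The curl there is ≈0.

not rotating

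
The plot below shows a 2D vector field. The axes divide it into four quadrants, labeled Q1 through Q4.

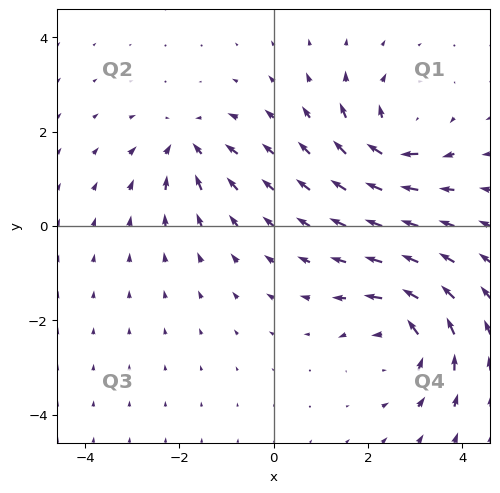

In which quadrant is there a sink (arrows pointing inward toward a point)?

Q2

The sink sits at approximately (-1.8, 1.7), which lies in quadrant Q2. The divergence there is about -4, negative as expected for a sink.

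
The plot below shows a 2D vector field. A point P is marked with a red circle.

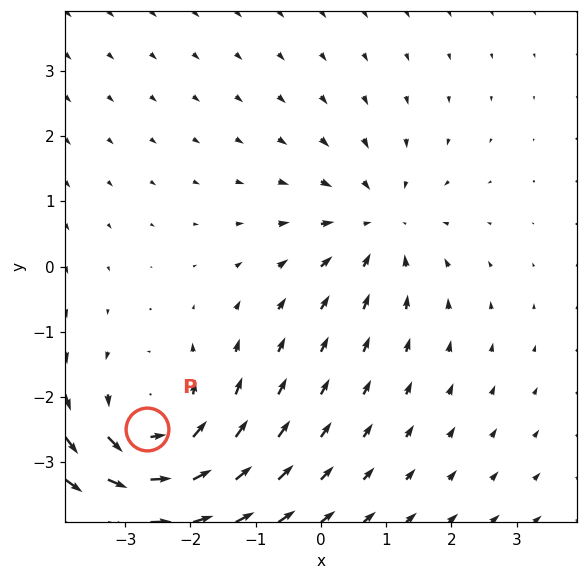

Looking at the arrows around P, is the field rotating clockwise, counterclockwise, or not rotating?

counterclockwise

Near P at (-2.7, -2.5) the arrows circulate counterclockwise. The curl (z-component) there is about +4; positive curl means counterclockwise rotation.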